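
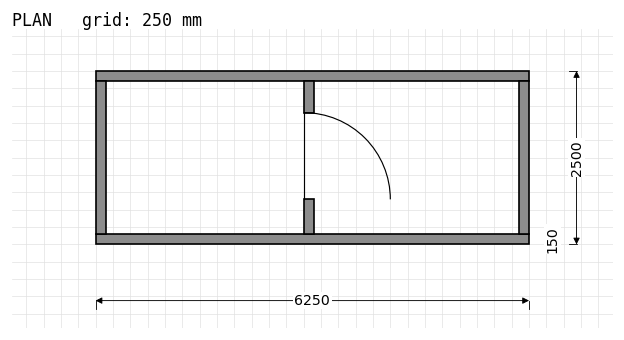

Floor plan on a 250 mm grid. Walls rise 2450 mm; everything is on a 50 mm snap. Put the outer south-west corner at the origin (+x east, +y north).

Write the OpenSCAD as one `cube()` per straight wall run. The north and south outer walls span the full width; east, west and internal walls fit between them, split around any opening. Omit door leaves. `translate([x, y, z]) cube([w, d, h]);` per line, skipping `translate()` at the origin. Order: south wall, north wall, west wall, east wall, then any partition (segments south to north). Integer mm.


cube([6250, 150, 2450]);
translate([0, 2350, 0]) cube([6250, 150, 2450]);
translate([0, 150, 0]) cube([150, 2200, 2450]);
translate([6100, 150, 0]) cube([150, 2200, 2450]);
translate([3000, 150, 0]) cube([150, 500, 2450]);
translate([3000, 1900, 0]) cube([150, 450, 2450]);


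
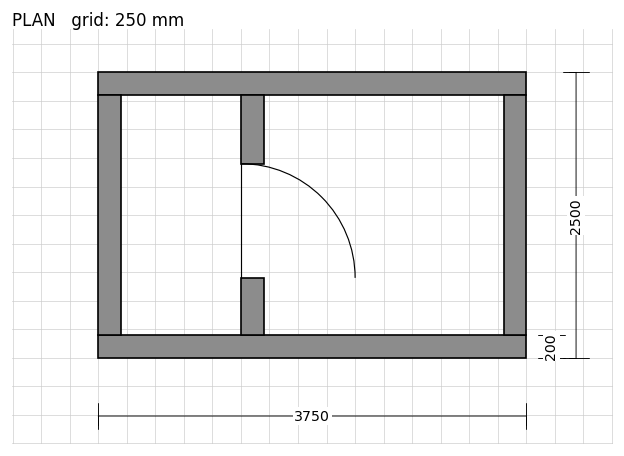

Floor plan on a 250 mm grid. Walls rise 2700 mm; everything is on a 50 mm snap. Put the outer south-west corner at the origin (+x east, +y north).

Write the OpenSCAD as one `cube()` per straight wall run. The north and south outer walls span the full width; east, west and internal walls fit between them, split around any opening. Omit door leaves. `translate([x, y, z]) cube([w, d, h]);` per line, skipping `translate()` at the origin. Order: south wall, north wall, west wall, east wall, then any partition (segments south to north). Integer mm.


cube([3750, 200, 2700]);
translate([0, 2300, 0]) cube([3750, 200, 2700]);
translate([0, 200, 0]) cube([200, 2100, 2700]);
translate([3550, 200, 0]) cube([200, 2100, 2700]);
translate([1250, 200, 0]) cube([200, 500, 2700]);
translate([1250, 1700, 0]) cube([200, 600, 2700]);


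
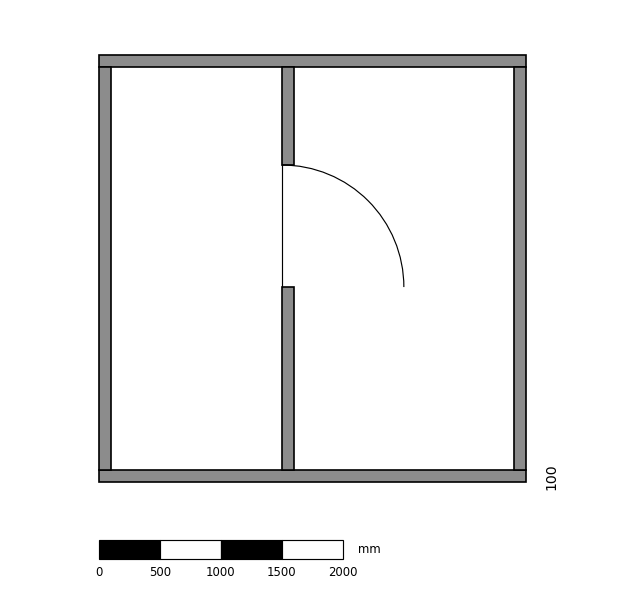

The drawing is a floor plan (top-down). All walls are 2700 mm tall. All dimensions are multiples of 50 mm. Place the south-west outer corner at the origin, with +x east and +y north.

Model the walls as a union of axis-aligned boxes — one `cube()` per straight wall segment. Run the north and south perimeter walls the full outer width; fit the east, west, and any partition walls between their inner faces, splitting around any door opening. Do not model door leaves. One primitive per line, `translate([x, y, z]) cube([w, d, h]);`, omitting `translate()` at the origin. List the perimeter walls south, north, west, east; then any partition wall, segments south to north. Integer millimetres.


cube([3500, 100, 2700]);
translate([0, 3400, 0]) cube([3500, 100, 2700]);
translate([0, 100, 0]) cube([100, 3300, 2700]);
translate([3400, 100, 0]) cube([100, 3300, 2700]);
translate([1500, 100, 0]) cube([100, 1500, 2700]);
translate([1500, 2600, 0]) cube([100, 800, 2700]);


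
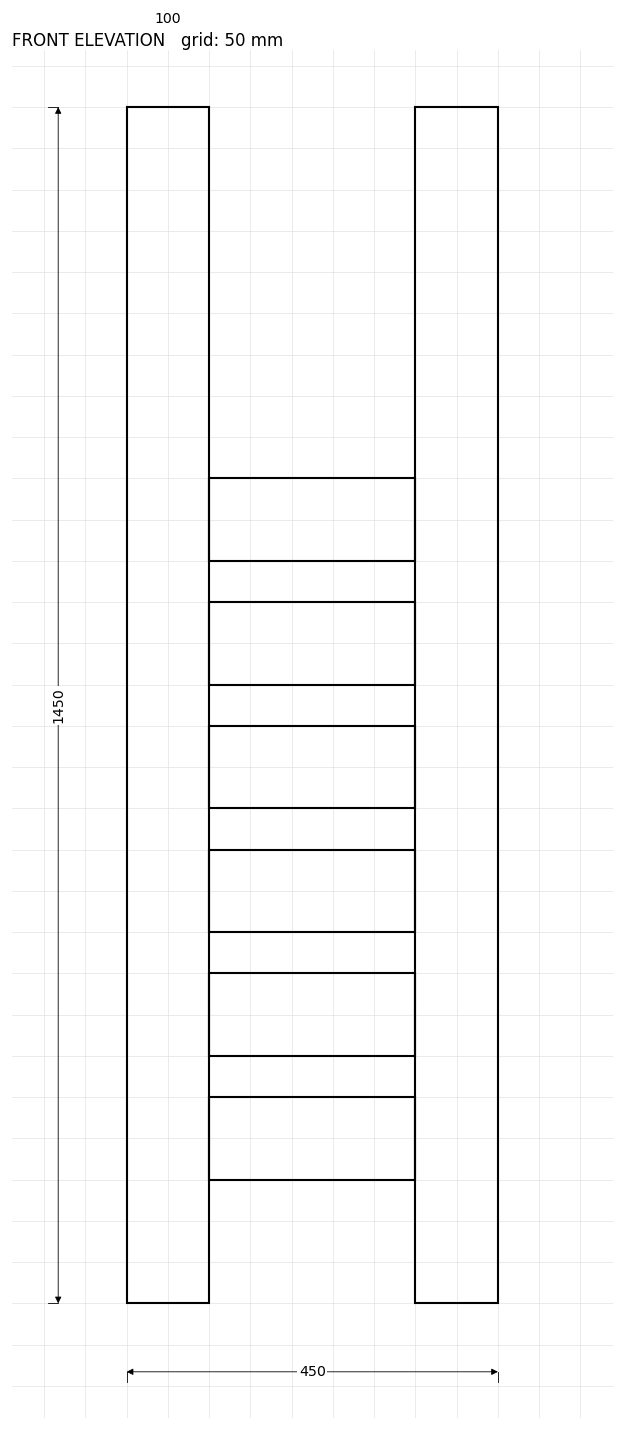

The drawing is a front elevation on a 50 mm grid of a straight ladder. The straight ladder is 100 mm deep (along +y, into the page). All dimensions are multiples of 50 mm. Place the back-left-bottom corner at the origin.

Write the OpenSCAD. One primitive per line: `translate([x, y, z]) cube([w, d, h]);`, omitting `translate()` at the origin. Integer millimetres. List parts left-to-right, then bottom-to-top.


cube([100, 100, 1450]);
translate([100, 0, 150]) cube([250, 100, 100]);
translate([100, 0, 300]) cube([250, 100, 100]);
translate([100, 0, 450]) cube([250, 100, 100]);
translate([100, 0, 600]) cube([250, 100, 100]);
translate([100, 0, 750]) cube([250, 100, 100]);
translate([100, 0, 900]) cube([250, 100, 100]);
translate([350, 0, 0]) cube([100, 100, 1450]);


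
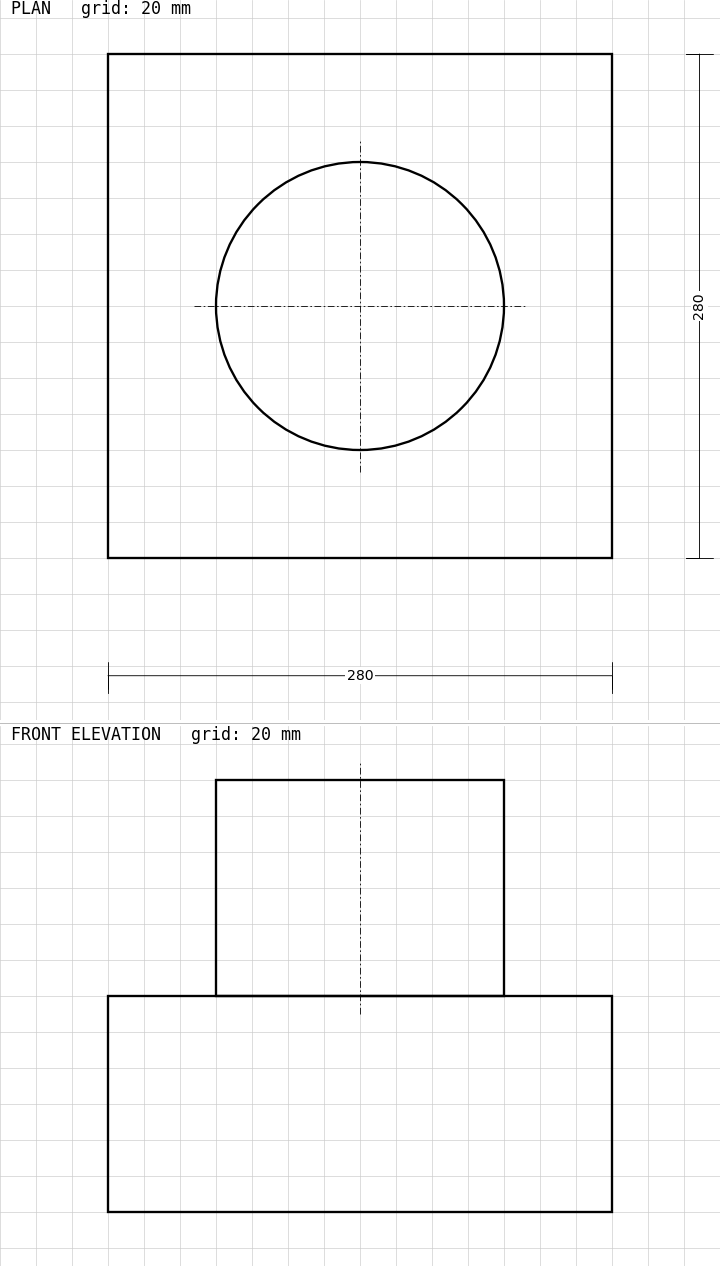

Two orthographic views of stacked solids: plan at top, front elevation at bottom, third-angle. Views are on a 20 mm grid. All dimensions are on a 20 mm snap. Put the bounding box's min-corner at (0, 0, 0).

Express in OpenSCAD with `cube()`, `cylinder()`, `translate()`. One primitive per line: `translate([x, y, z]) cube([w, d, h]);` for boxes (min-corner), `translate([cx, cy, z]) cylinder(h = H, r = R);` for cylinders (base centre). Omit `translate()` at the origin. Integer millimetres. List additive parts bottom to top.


cube([280, 280, 120]);
translate([140, 140, 120]) cylinder(h = 120, r = 80);


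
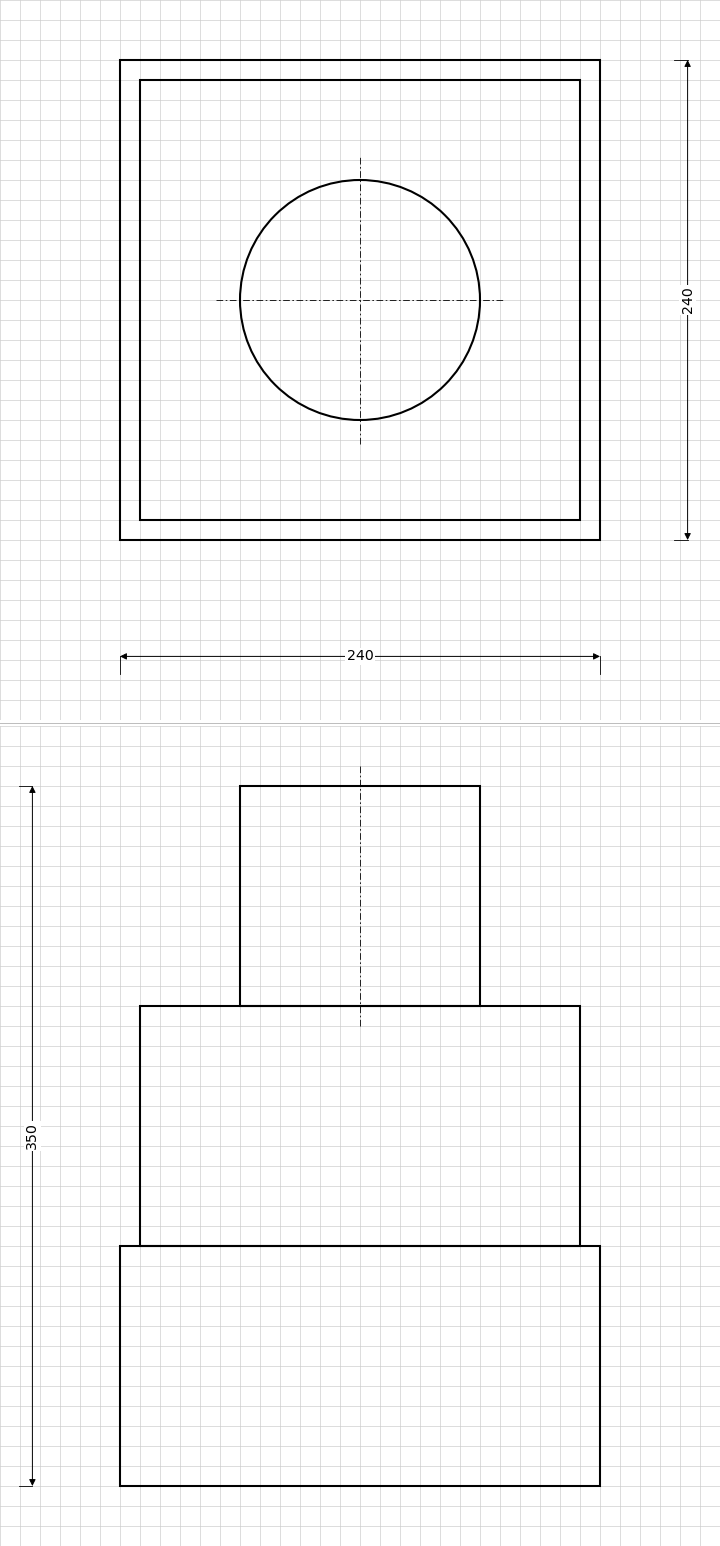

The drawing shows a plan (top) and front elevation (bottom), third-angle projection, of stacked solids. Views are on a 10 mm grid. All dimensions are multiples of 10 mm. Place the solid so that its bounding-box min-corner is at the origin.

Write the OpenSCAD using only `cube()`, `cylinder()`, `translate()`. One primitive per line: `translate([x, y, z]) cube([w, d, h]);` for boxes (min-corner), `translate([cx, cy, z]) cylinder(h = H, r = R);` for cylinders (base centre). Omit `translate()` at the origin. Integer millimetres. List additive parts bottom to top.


cube([240, 240, 120]);
translate([10, 10, 120]) cube([220, 220, 120]);
translate([120, 120, 240]) cylinder(h = 110, r = 60);


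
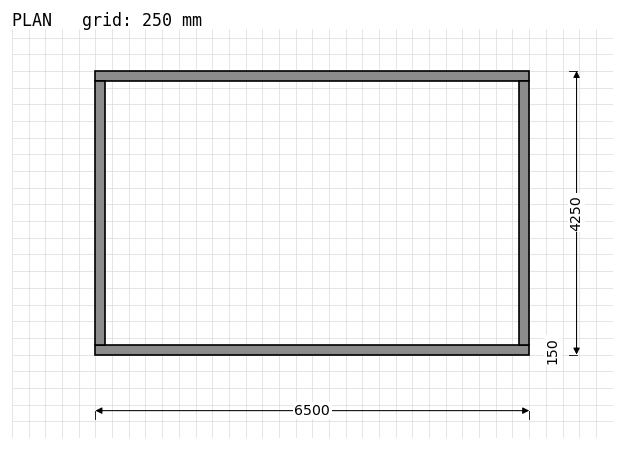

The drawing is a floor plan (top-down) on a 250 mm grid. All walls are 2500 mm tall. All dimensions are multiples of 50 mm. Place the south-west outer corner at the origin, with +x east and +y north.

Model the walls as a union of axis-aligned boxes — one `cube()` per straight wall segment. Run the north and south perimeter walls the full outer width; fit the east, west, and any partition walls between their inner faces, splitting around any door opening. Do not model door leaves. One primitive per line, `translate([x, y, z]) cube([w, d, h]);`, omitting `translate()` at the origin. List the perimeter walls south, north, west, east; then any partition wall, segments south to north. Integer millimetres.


cube([6500, 150, 2500]);
translate([0, 4100, 0]) cube([6500, 150, 2500]);
translate([0, 150, 0]) cube([150, 3950, 2500]);
translate([6350, 150, 0]) cube([150, 3950, 2500]);


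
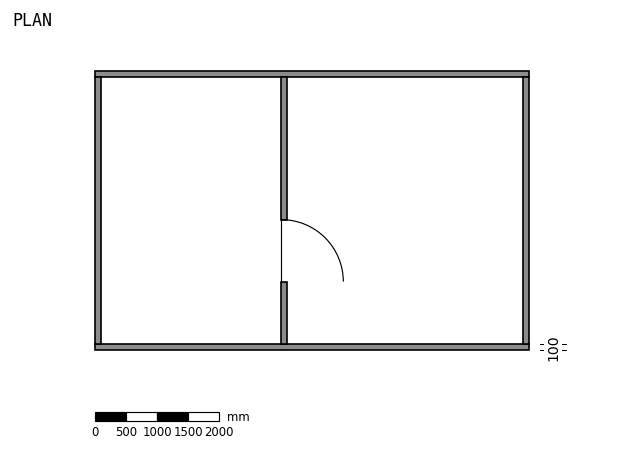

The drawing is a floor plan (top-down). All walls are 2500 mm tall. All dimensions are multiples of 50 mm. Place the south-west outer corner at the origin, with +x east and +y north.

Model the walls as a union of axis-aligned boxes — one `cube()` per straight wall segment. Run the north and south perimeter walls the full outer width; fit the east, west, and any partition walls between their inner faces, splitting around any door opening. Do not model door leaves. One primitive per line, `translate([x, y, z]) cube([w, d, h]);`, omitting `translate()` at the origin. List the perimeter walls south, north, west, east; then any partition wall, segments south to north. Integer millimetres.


cube([7000, 100, 2500]);
translate([0, 4400, 0]) cube([7000, 100, 2500]);
translate([0, 100, 0]) cube([100, 4300, 2500]);
translate([6900, 100, 0]) cube([100, 4300, 2500]);
translate([3000, 100, 0]) cube([100, 1000, 2500]);
translate([3000, 2100, 0]) cube([100, 2300, 2500]);


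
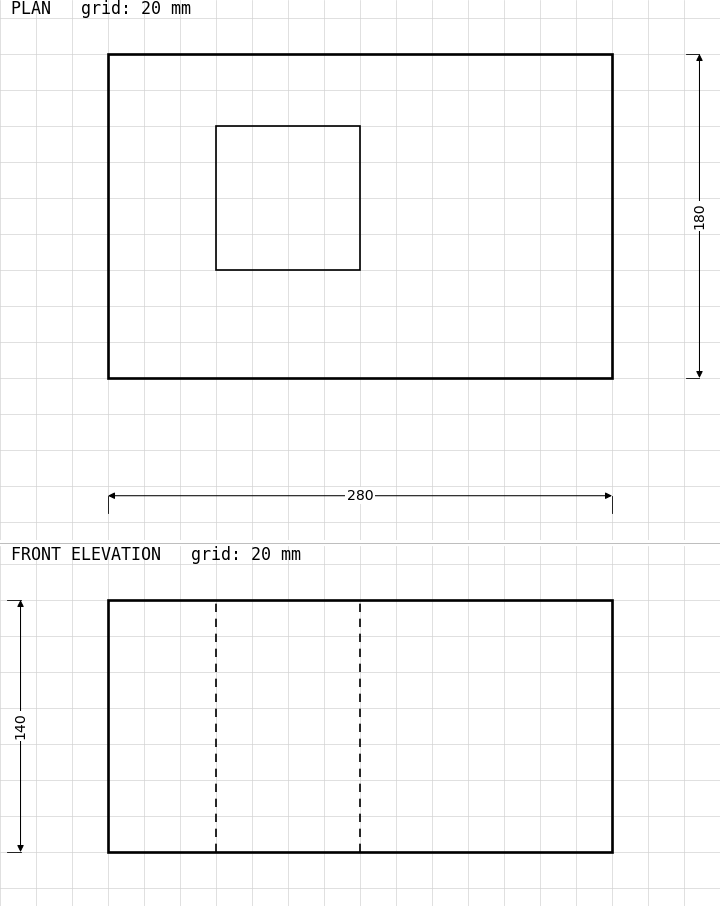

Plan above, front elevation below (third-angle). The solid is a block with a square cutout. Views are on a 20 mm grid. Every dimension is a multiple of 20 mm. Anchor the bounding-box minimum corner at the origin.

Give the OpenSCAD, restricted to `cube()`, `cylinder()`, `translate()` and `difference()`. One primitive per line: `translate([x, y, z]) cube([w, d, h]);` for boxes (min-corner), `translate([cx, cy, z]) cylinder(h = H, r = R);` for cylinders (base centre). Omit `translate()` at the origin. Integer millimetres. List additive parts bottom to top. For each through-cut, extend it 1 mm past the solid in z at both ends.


difference() {
  cube([280, 180, 140]);
  translate([60, 60, -1]) cube([80, 80, 142]);
}


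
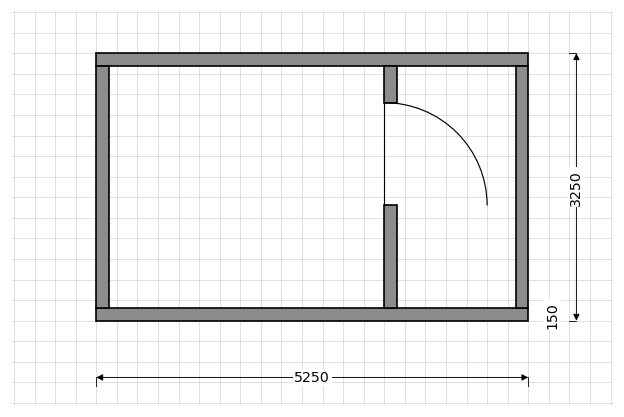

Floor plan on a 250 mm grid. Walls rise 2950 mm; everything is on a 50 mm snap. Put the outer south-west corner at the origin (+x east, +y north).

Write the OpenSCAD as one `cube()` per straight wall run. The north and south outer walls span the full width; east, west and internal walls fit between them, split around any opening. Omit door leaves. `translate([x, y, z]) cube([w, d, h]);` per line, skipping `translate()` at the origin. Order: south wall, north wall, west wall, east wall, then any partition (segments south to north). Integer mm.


cube([5250, 150, 2950]);
translate([0, 3100, 0]) cube([5250, 150, 2950]);
translate([0, 150, 0]) cube([150, 2950, 2950]);
translate([5100, 150, 0]) cube([150, 2950, 2950]);
translate([3500, 150, 0]) cube([150, 1250, 2950]);
translate([3500, 2650, 0]) cube([150, 450, 2950]);


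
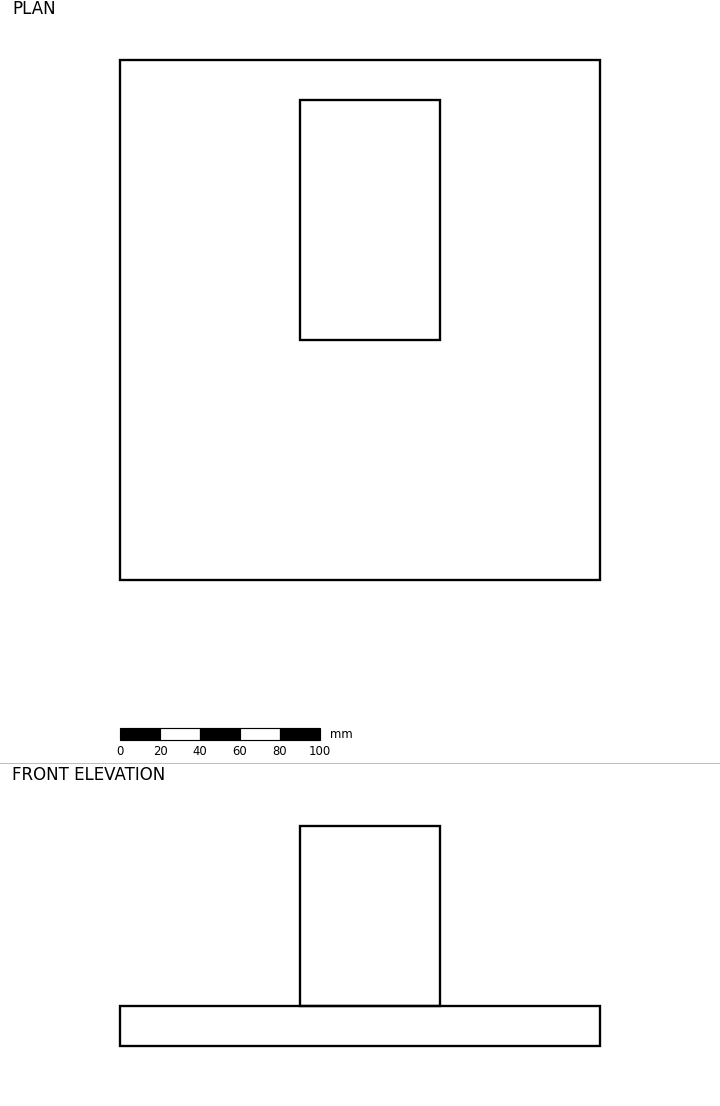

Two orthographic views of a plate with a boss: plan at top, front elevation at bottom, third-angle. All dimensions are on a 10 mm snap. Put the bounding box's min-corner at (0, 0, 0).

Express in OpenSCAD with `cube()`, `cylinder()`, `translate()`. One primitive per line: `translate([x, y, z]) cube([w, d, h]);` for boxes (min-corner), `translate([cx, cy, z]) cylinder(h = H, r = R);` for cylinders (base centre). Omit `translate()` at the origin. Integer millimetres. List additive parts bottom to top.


cube([240, 260, 20]);
translate([90, 120, 20]) cube([70, 120, 90]);


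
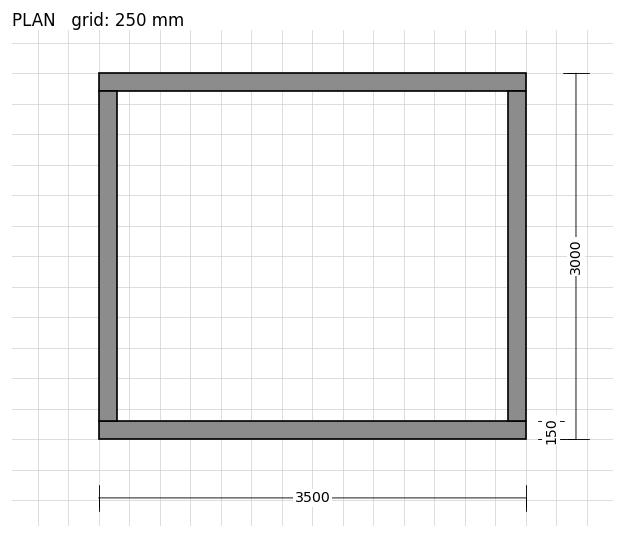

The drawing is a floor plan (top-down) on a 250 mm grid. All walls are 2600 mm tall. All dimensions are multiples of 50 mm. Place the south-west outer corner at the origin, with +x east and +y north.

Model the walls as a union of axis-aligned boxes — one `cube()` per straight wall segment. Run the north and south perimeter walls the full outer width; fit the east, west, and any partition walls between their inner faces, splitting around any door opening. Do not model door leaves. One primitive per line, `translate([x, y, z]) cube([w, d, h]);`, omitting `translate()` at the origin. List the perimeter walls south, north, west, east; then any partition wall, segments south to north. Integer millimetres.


cube([3500, 150, 2600]);
translate([0, 2850, 0]) cube([3500, 150, 2600]);
translate([0, 150, 0]) cube([150, 2700, 2600]);
translate([3350, 150, 0]) cube([150, 2700, 2600]);


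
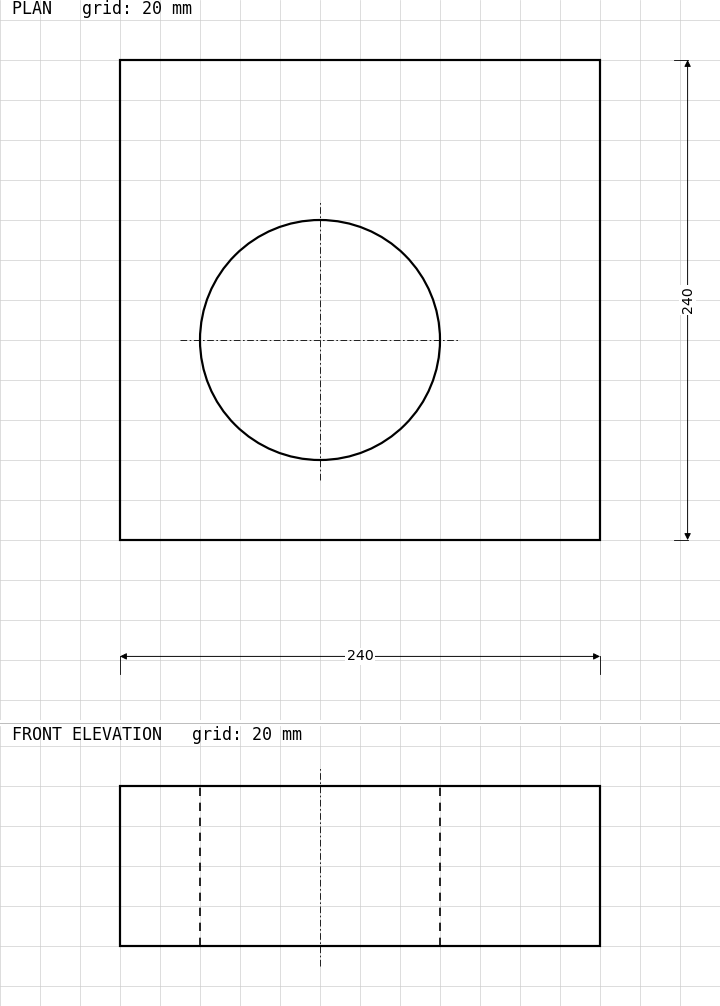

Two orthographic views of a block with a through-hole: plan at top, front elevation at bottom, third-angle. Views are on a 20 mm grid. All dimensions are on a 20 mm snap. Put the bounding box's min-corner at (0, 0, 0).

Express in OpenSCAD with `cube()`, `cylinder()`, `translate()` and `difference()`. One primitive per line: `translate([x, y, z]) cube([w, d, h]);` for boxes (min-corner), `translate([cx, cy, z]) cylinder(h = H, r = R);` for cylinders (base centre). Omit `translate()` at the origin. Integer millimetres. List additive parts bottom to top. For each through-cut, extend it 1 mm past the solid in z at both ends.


difference() {
  cube([240, 240, 80]);
  translate([100, 100, -1]) cylinder(h = 82, r = 60);
}


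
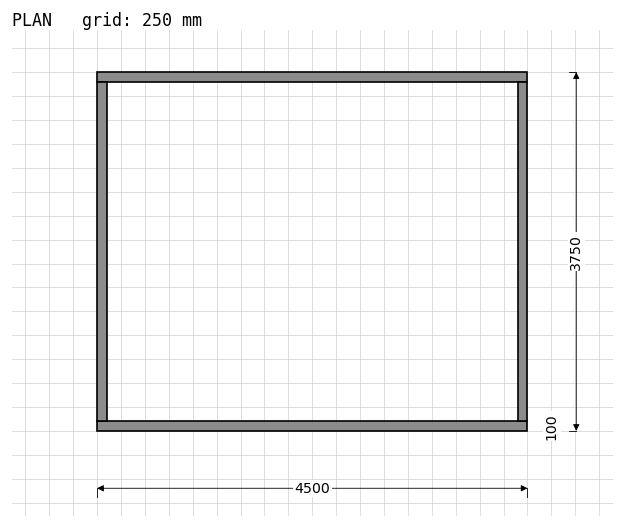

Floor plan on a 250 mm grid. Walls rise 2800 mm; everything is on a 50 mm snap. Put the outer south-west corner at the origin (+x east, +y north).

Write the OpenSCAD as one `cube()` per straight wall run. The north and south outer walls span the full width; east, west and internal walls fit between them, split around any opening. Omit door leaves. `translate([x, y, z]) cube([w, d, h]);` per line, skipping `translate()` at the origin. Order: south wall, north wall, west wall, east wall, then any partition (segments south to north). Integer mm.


cube([4500, 100, 2800]);
translate([0, 3650, 0]) cube([4500, 100, 2800]);
translate([0, 100, 0]) cube([100, 3550, 2800]);
translate([4400, 100, 0]) cube([100, 3550, 2800]);


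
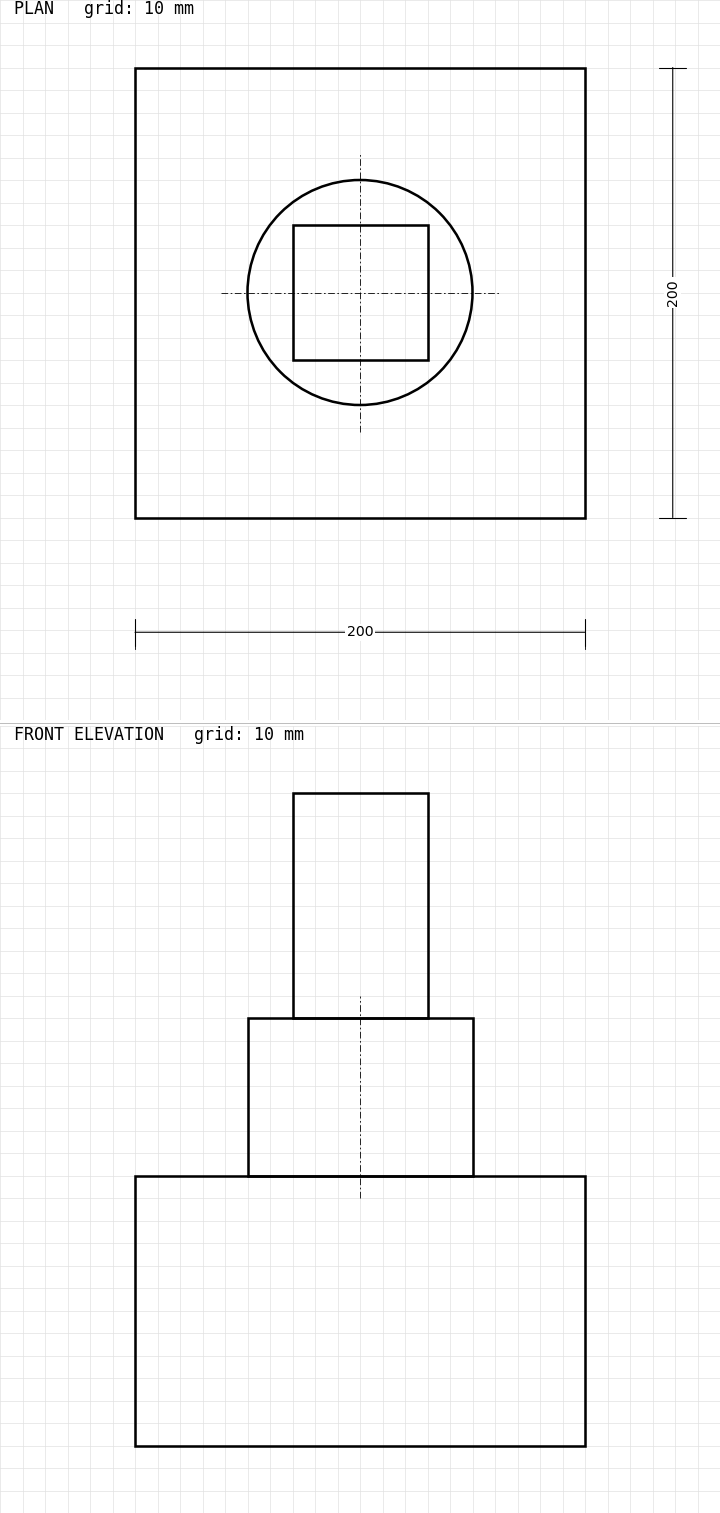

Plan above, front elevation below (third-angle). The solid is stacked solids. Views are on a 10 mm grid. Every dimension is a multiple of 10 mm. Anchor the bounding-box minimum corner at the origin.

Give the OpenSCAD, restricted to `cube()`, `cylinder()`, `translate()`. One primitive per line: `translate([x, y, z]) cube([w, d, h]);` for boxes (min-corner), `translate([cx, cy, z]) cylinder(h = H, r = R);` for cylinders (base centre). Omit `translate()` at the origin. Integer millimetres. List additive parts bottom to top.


cube([200, 200, 120]);
translate([100, 100, 120]) cylinder(h = 70, r = 50);
translate([70, 70, 190]) cube([60, 60, 100]);


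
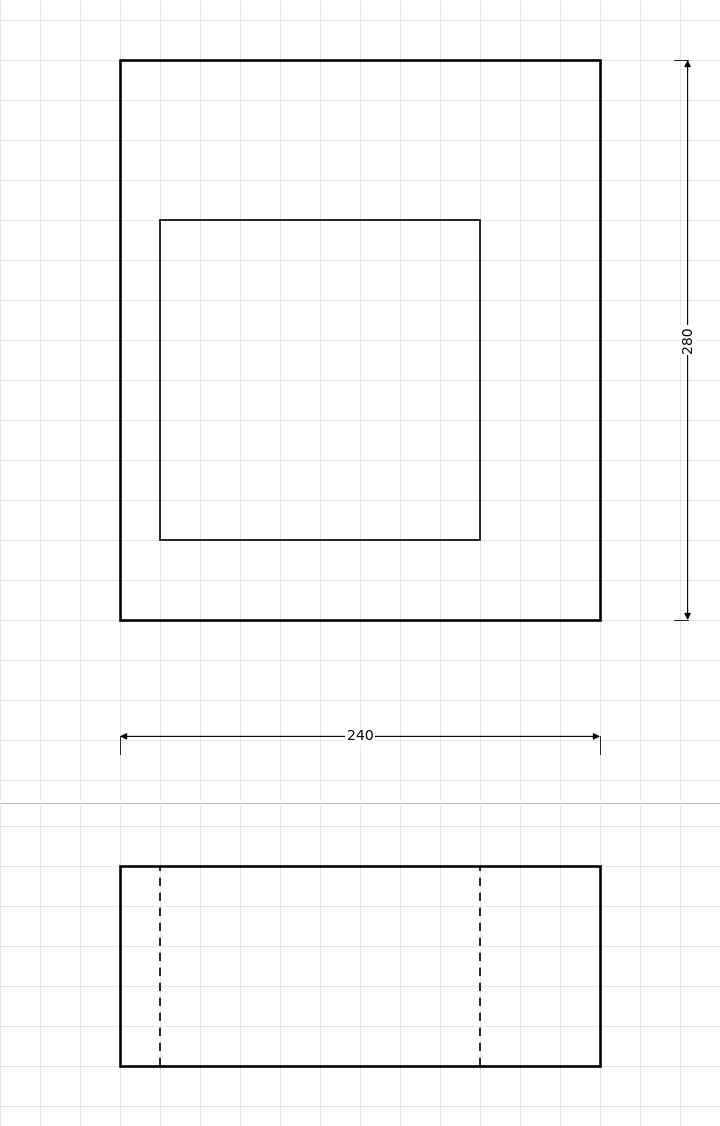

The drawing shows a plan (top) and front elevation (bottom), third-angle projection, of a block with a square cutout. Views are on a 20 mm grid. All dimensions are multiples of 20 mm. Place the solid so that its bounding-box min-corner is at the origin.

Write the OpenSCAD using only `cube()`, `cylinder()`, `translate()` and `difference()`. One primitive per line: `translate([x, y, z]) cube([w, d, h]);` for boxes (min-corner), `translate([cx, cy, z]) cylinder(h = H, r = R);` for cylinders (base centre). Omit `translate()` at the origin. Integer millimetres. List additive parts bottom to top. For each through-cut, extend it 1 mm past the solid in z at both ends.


difference() {
  cube([240, 280, 100]);
  translate([20, 40, -1]) cube([160, 160, 102]);
}


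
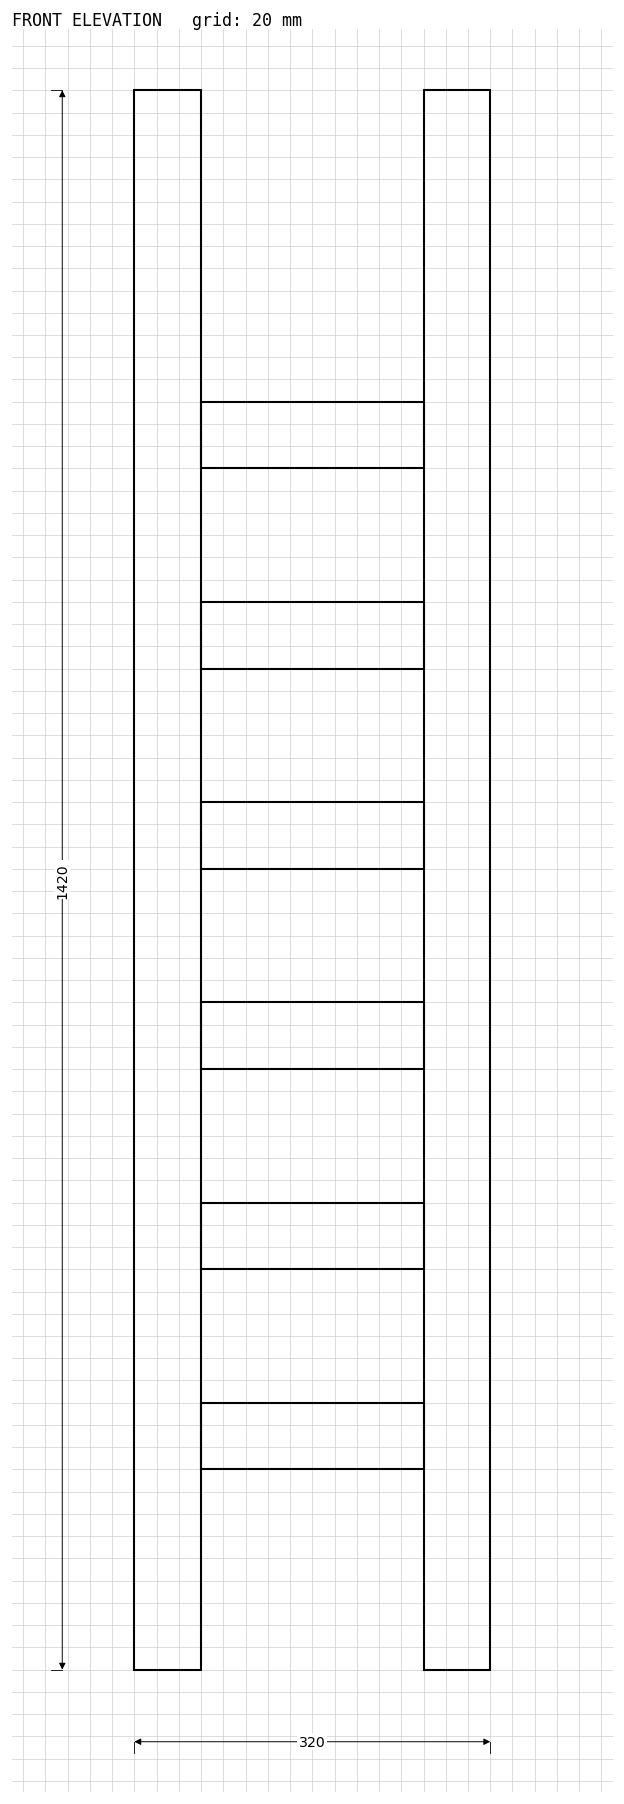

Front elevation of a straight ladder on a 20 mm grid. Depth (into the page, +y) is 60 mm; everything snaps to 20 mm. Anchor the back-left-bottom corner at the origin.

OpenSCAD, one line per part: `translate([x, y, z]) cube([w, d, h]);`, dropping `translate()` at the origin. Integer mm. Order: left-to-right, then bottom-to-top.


cube([60, 60, 1420]);
translate([60, 0, 180]) cube([200, 60, 60]);
translate([60, 0, 360]) cube([200, 60, 60]);
translate([60, 0, 540]) cube([200, 60, 60]);
translate([60, 0, 720]) cube([200, 60, 60]);
translate([60, 0, 900]) cube([200, 60, 60]);
translate([60, 0, 1080]) cube([200, 60, 60]);
translate([260, 0, 0]) cube([60, 60, 1420]);


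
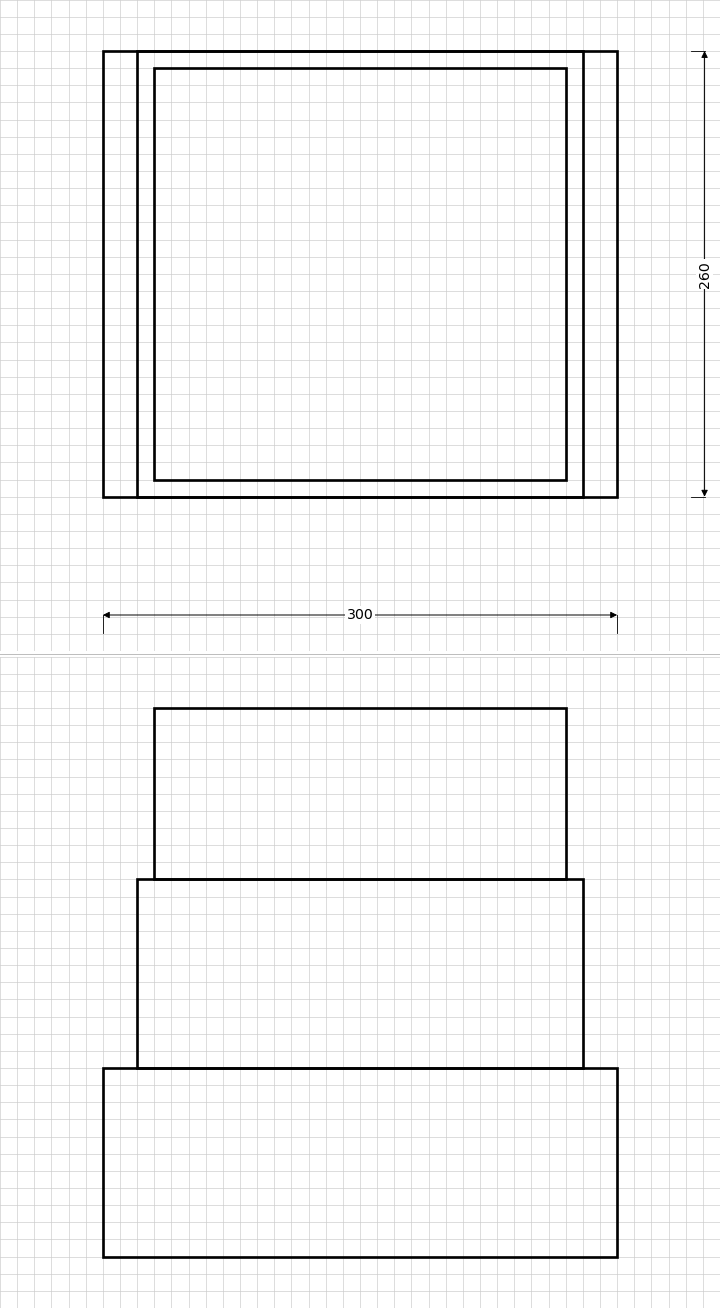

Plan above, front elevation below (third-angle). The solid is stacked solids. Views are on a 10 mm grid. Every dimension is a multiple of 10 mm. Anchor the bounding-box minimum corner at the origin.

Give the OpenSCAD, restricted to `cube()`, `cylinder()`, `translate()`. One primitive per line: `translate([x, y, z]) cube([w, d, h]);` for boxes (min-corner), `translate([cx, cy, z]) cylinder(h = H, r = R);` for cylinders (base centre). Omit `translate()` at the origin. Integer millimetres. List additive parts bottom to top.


cube([300, 260, 110]);
translate([20, 0, 110]) cube([260, 260, 110]);
translate([30, 10, 220]) cube([240, 240, 100]);


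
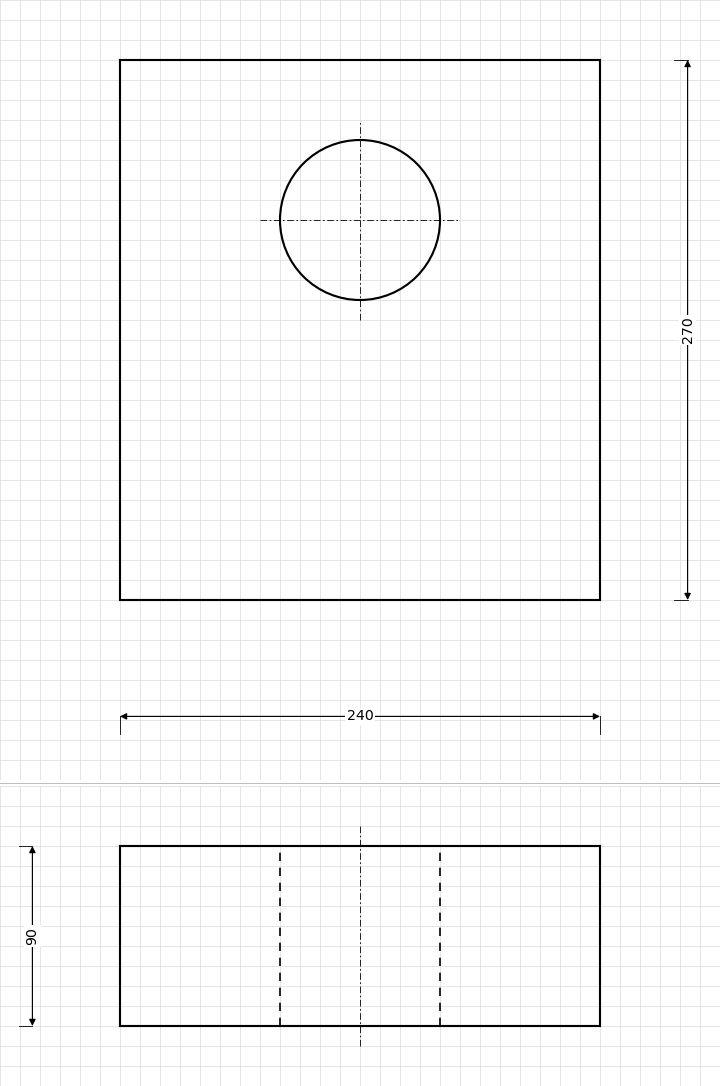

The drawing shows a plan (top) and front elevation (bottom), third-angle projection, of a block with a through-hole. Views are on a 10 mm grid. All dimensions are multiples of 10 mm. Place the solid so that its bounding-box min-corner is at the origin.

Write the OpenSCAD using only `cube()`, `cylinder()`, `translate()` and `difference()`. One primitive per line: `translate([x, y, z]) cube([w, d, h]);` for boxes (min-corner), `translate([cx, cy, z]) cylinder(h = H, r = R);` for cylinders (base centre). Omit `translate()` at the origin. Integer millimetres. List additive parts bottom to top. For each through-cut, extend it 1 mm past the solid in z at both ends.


difference() {
  cube([240, 270, 90]);
  translate([120, 190, -1]) cylinder(h = 92, r = 40);
}


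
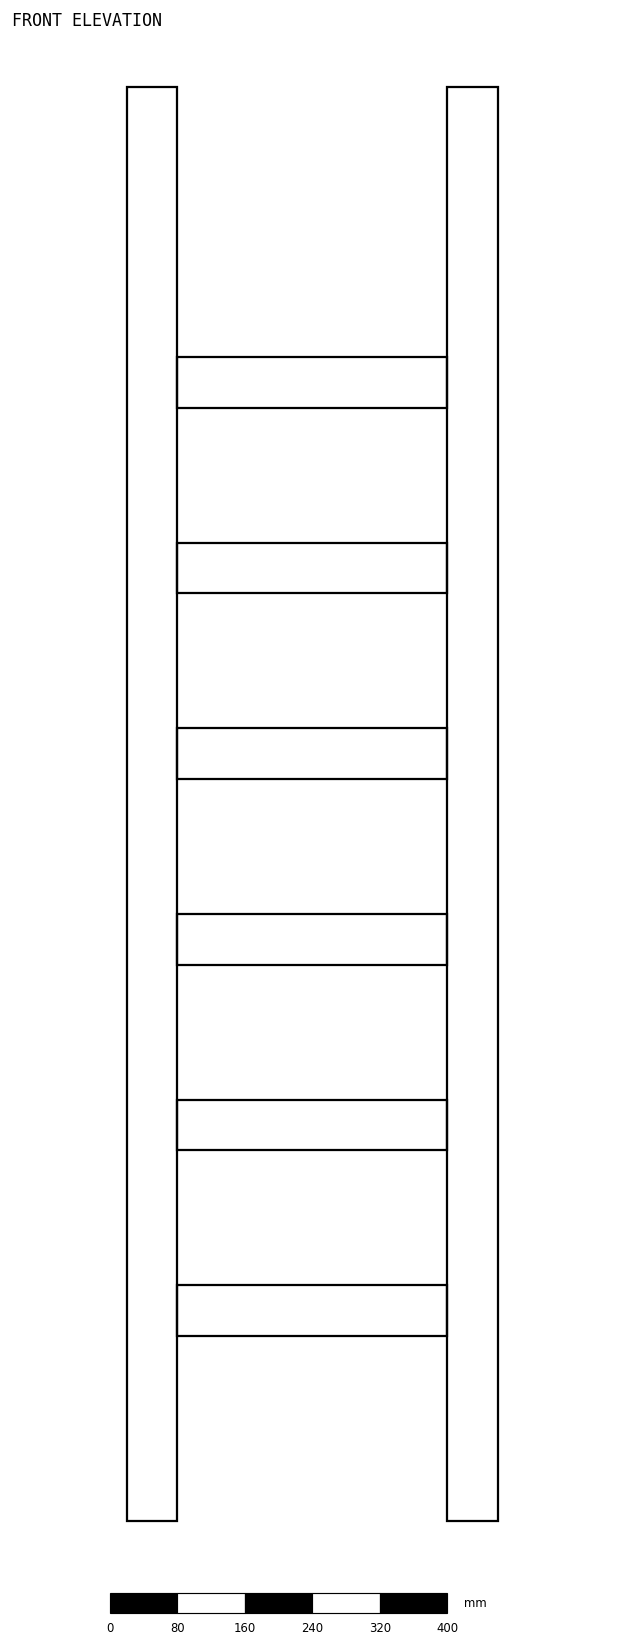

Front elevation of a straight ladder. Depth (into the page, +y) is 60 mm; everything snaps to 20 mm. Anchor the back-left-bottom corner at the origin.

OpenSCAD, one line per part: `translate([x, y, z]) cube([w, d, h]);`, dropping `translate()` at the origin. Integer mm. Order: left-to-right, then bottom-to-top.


cube([60, 60, 1700]);
translate([60, 0, 220]) cube([320, 60, 60]);
translate([60, 0, 440]) cube([320, 60, 60]);
translate([60, 0, 660]) cube([320, 60, 60]);
translate([60, 0, 880]) cube([320, 60, 60]);
translate([60, 0, 1100]) cube([320, 60, 60]);
translate([60, 0, 1320]) cube([320, 60, 60]);
translate([380, 0, 0]) cube([60, 60, 1700]);


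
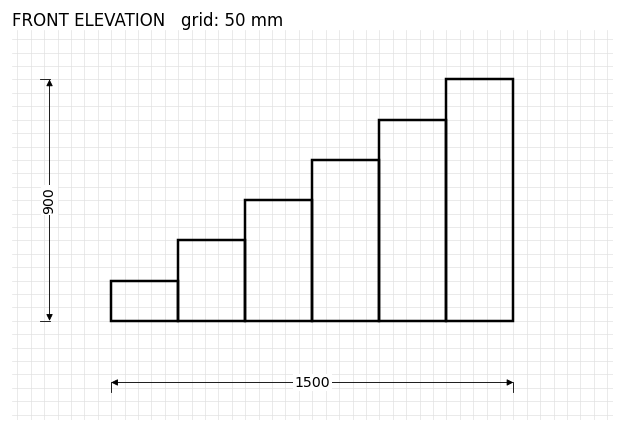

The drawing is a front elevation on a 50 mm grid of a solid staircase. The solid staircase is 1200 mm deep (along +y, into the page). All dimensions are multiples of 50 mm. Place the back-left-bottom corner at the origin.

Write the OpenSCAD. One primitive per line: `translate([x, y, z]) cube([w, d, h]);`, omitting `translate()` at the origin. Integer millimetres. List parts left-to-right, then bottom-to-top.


cube([250, 1200, 150]);
translate([250, 0, 0]) cube([250, 1200, 300]);
translate([500, 0, 0]) cube([250, 1200, 450]);
translate([750, 0, 0]) cube([250, 1200, 600]);
translate([1000, 0, 0]) cube([250, 1200, 750]);
translate([1250, 0, 0]) cube([250, 1200, 900]);


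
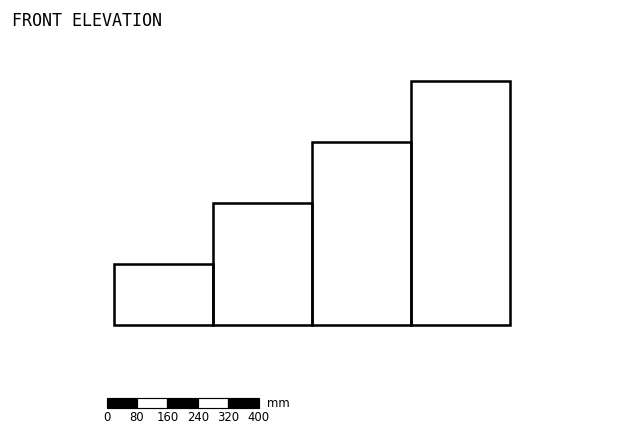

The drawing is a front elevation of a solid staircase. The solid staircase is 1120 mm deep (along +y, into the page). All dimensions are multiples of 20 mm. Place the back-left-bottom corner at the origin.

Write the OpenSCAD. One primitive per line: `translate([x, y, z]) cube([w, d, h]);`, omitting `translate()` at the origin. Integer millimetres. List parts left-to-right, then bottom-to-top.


cube([260, 1120, 160]);
translate([260, 0, 0]) cube([260, 1120, 320]);
translate([520, 0, 0]) cube([260, 1120, 480]);
translate([780, 0, 0]) cube([260, 1120, 640]);


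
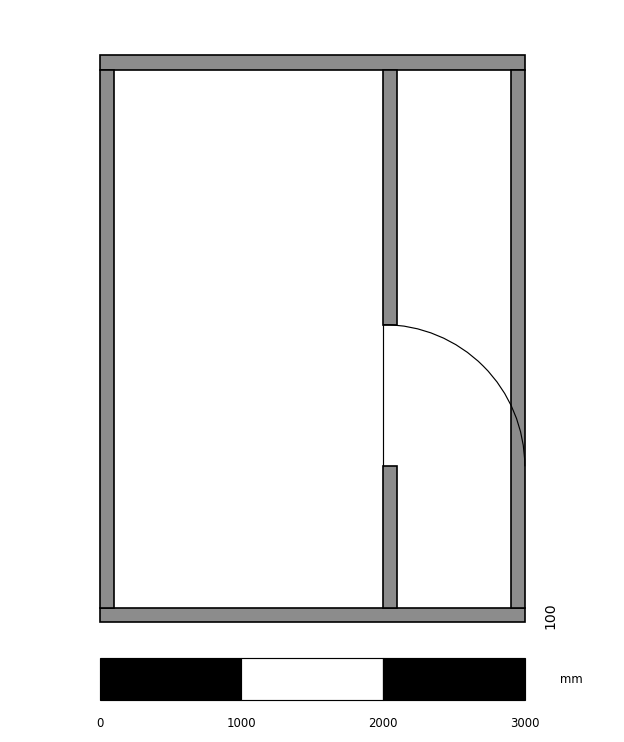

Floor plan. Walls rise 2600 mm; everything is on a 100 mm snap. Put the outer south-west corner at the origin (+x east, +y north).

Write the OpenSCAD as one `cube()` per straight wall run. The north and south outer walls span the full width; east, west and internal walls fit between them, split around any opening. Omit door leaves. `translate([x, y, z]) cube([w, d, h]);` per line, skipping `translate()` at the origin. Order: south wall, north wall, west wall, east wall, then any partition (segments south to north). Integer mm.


cube([3000, 100, 2600]);
translate([0, 3900, 0]) cube([3000, 100, 2600]);
translate([0, 100, 0]) cube([100, 3800, 2600]);
translate([2900, 100, 0]) cube([100, 3800, 2600]);
translate([2000, 100, 0]) cube([100, 1000, 2600]);
translate([2000, 2100, 0]) cube([100, 1800, 2600]);


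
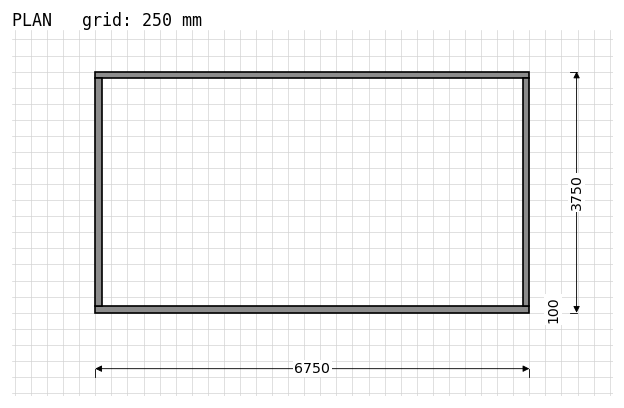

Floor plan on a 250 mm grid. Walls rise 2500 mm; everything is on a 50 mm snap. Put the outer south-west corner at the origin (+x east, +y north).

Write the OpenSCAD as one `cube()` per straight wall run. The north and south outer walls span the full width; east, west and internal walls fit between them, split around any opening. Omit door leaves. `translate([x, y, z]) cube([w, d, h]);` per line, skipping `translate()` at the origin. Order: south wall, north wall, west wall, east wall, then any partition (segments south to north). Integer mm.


cube([6750, 100, 2500]);
translate([0, 3650, 0]) cube([6750, 100, 2500]);
translate([0, 100, 0]) cube([100, 3550, 2500]);
translate([6650, 100, 0]) cube([100, 3550, 2500]);


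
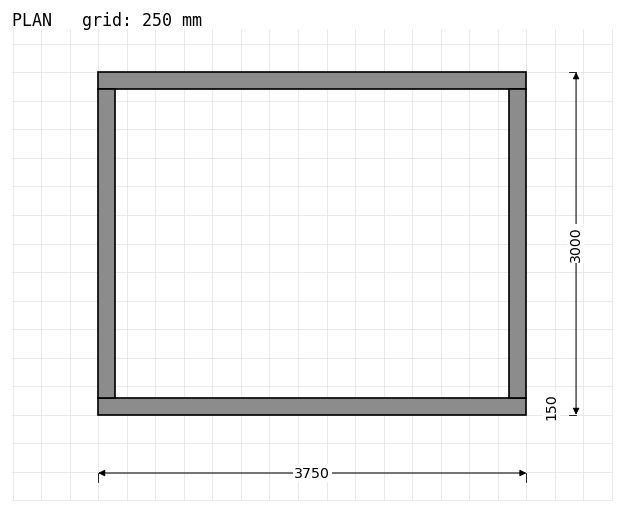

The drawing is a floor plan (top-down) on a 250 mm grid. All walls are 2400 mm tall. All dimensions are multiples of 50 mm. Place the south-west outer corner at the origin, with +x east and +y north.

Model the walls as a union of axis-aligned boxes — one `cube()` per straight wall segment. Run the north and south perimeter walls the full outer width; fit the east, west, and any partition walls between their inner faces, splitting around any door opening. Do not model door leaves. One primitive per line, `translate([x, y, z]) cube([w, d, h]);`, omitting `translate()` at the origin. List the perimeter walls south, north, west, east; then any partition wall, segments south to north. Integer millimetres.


cube([3750, 150, 2400]);
translate([0, 2850, 0]) cube([3750, 150, 2400]);
translate([0, 150, 0]) cube([150, 2700, 2400]);
translate([3600, 150, 0]) cube([150, 2700, 2400]);


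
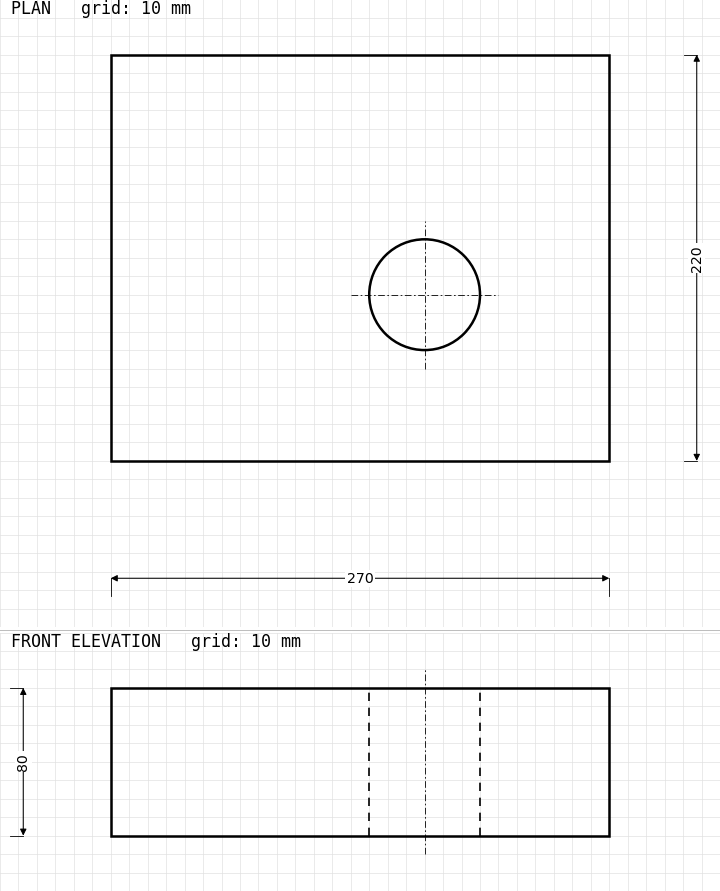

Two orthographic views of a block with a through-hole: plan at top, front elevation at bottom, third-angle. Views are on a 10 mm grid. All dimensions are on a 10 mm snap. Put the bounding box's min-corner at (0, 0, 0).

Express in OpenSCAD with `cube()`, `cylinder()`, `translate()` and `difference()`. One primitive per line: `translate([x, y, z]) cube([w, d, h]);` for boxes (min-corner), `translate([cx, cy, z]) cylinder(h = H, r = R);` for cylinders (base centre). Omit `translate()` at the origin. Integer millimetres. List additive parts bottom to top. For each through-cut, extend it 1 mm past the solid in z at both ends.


difference() {
  cube([270, 220, 80]);
  translate([170, 90, -1]) cylinder(h = 82, r = 30);
}


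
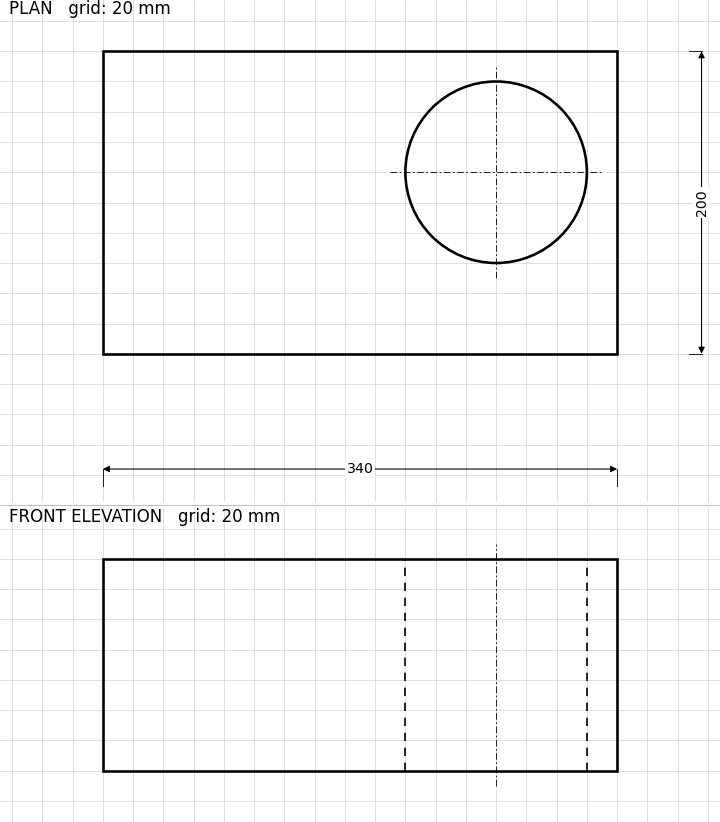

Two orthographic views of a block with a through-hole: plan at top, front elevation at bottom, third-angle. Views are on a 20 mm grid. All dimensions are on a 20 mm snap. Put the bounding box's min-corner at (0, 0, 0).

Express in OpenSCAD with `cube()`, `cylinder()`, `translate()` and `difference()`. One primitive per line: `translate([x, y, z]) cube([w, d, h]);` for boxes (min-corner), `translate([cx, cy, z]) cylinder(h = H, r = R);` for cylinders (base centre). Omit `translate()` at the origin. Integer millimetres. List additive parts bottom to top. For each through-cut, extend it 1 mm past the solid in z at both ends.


difference() {
  cube([340, 200, 140]);
  translate([260, 120, -1]) cylinder(h = 142, r = 60);
}


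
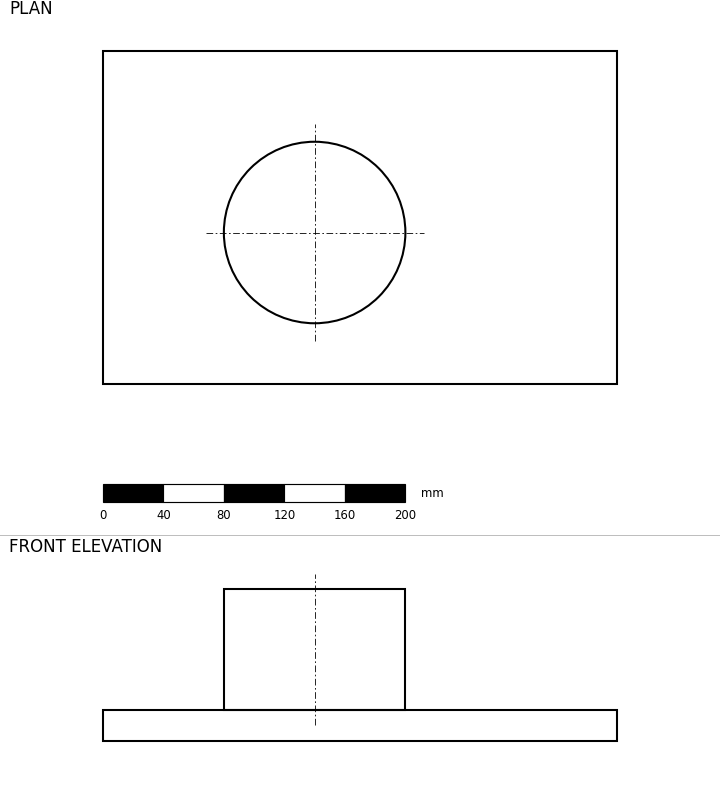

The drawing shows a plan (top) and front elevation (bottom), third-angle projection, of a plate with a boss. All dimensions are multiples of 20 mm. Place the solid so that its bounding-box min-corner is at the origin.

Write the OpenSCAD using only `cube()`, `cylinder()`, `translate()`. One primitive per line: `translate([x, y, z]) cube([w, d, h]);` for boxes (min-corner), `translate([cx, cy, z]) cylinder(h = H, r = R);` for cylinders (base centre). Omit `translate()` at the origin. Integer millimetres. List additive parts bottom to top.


cube([340, 220, 20]);
translate([140, 100, 20]) cylinder(h = 80, r = 60);


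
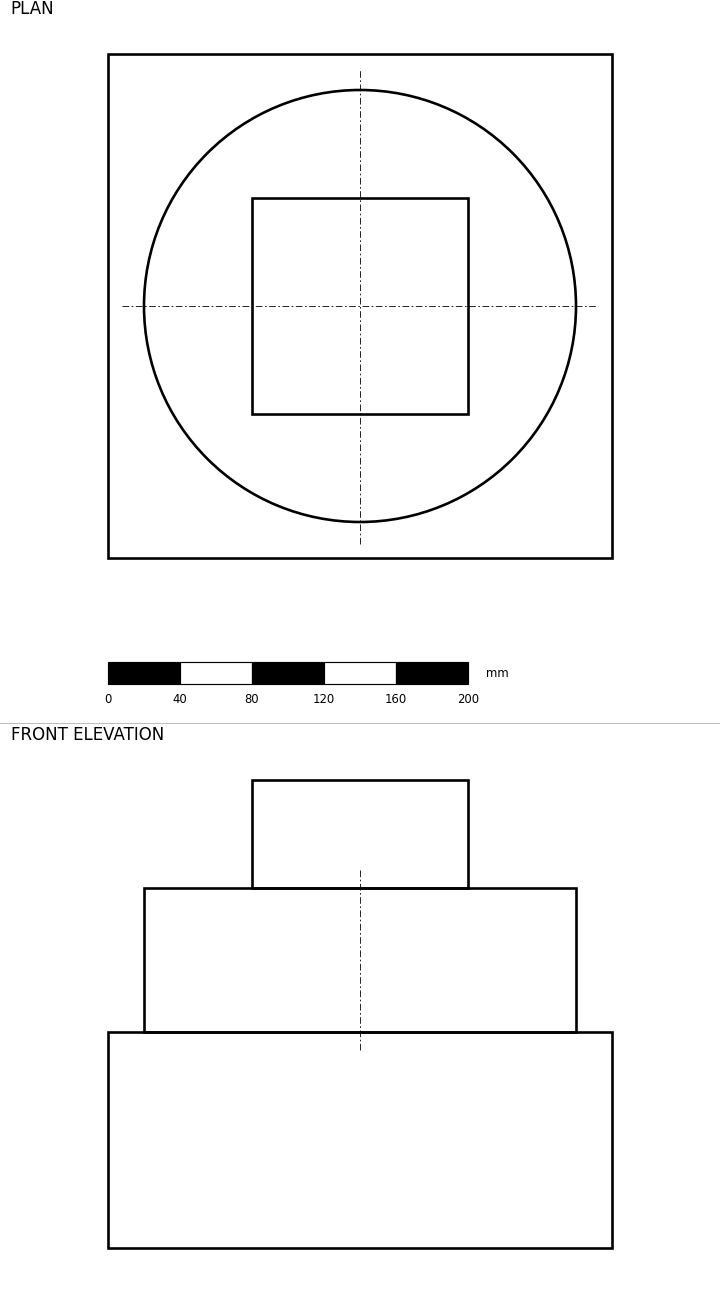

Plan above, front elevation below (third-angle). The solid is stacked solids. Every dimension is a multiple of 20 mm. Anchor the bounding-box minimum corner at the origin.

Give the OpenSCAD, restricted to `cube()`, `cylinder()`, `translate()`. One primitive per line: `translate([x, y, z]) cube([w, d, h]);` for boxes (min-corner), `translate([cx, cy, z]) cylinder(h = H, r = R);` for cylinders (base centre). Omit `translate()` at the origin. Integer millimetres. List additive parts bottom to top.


cube([280, 280, 120]);
translate([140, 140, 120]) cylinder(h = 80, r = 120);
translate([80, 80, 200]) cube([120, 120, 60]);


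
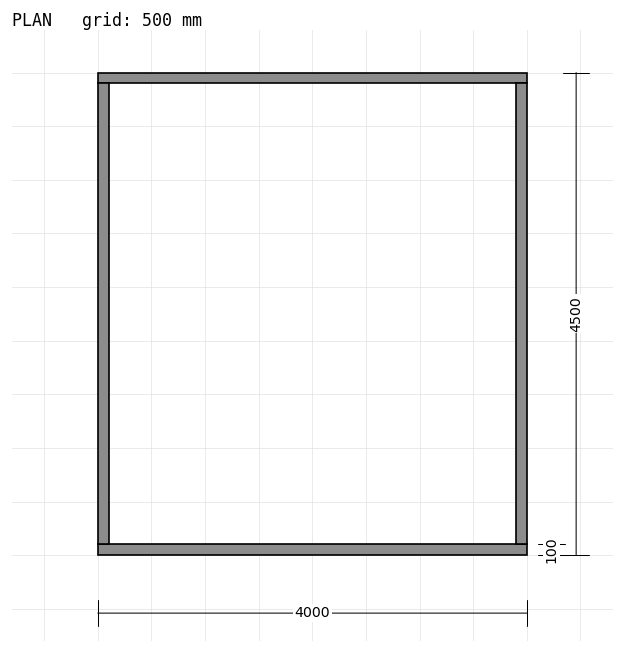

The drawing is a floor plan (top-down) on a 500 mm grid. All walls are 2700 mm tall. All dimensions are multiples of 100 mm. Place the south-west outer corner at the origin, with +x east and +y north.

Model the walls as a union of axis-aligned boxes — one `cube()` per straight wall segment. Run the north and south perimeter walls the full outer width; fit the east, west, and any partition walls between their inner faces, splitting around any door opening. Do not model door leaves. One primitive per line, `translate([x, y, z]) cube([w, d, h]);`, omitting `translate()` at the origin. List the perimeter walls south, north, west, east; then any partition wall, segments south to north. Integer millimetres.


cube([4000, 100, 2700]);
translate([0, 4400, 0]) cube([4000, 100, 2700]);
translate([0, 100, 0]) cube([100, 4300, 2700]);
translate([3900, 100, 0]) cube([100, 4300, 2700]);


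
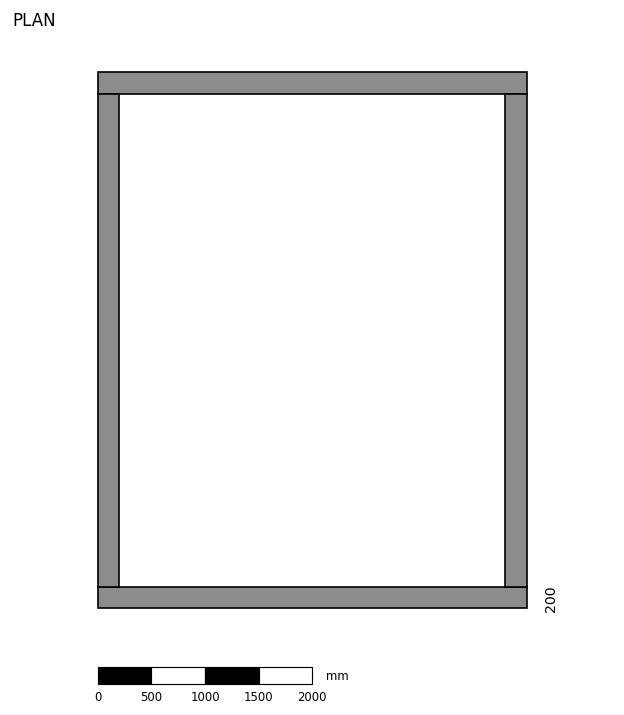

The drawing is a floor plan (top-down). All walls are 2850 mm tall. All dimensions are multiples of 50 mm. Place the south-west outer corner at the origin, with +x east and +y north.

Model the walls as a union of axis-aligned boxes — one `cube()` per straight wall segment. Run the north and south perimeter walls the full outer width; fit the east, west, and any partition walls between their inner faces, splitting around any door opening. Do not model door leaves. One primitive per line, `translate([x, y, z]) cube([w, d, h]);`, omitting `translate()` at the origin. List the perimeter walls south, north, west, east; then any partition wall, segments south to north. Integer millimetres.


cube([4000, 200, 2850]);
translate([0, 4800, 0]) cube([4000, 200, 2850]);
translate([0, 200, 0]) cube([200, 4600, 2850]);
translate([3800, 200, 0]) cube([200, 4600, 2850]);


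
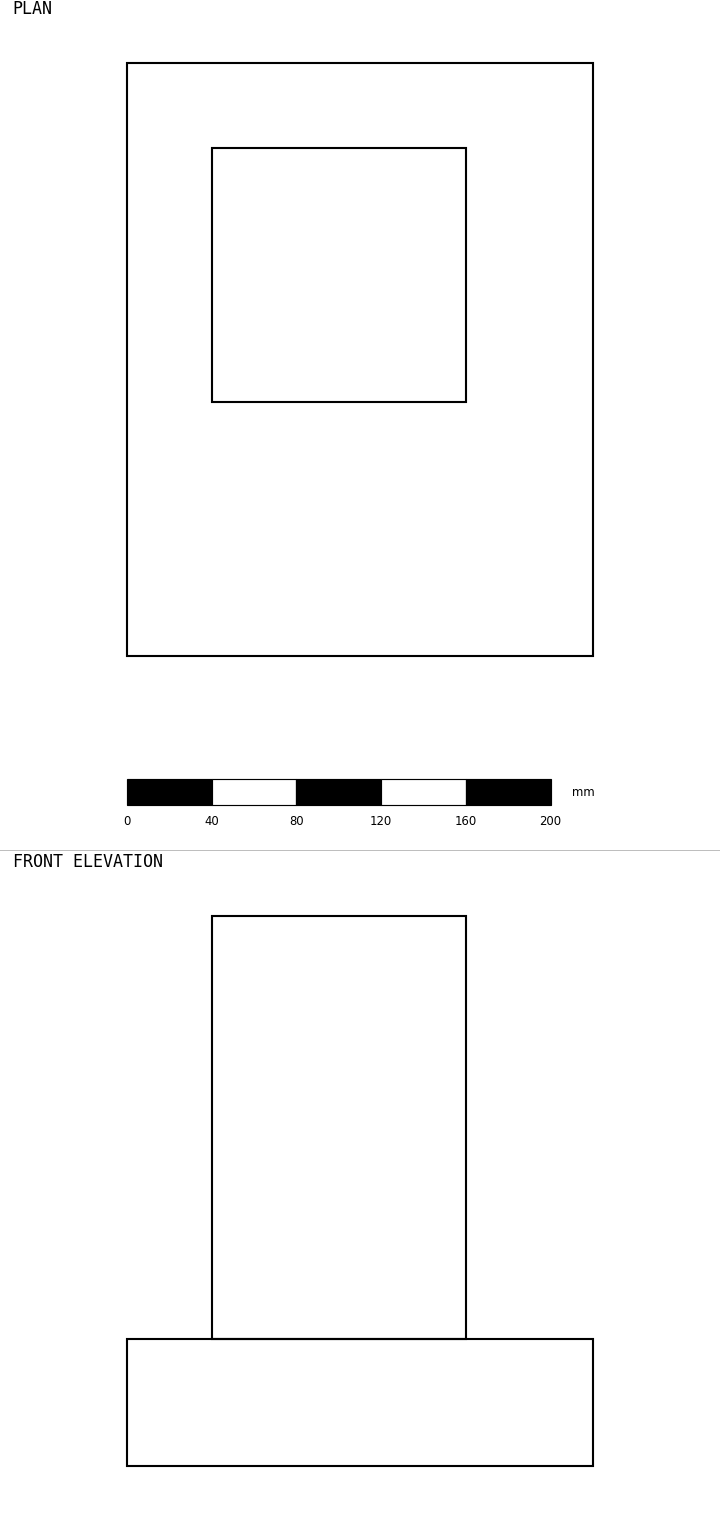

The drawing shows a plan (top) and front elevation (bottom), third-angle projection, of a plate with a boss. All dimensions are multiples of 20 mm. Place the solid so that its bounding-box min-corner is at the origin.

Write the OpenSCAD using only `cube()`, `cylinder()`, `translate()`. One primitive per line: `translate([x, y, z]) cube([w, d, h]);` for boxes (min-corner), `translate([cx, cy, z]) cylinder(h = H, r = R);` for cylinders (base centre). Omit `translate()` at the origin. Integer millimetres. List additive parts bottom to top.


cube([220, 280, 60]);
translate([40, 120, 60]) cube([120, 120, 200]);


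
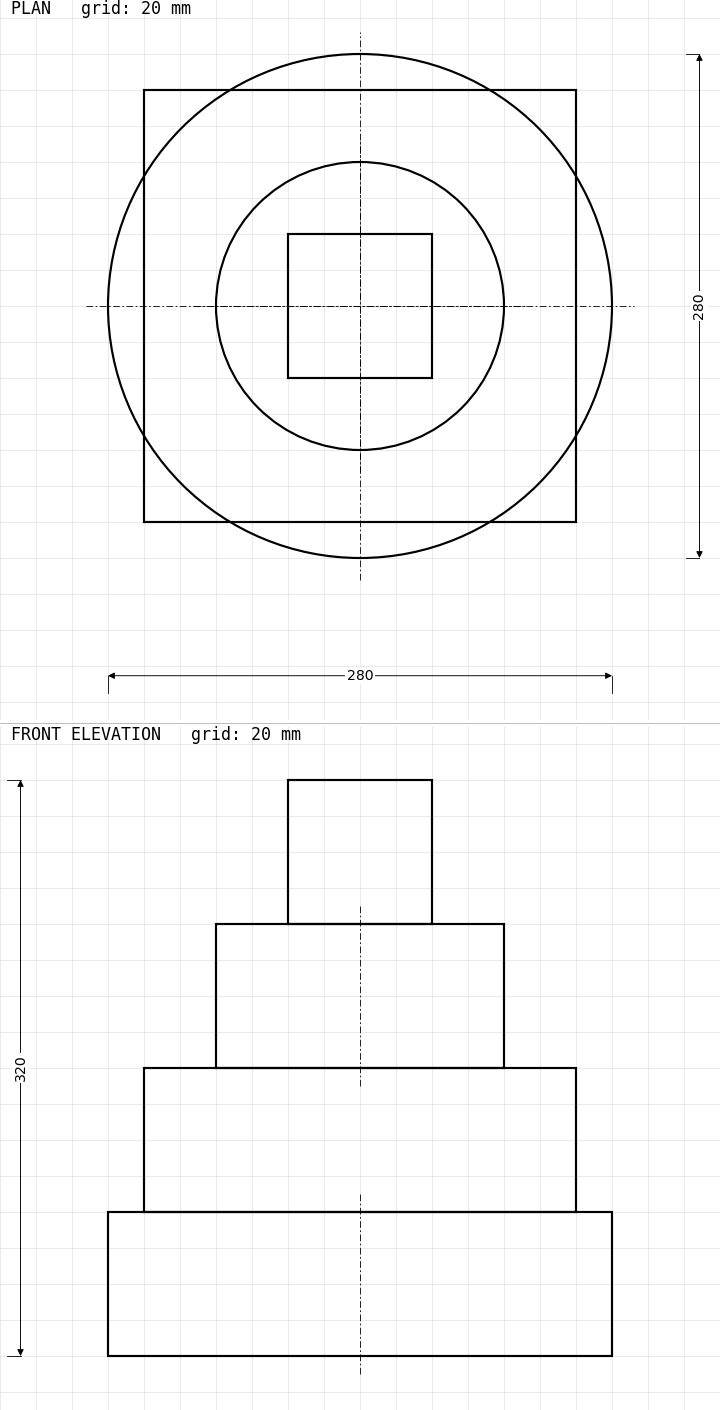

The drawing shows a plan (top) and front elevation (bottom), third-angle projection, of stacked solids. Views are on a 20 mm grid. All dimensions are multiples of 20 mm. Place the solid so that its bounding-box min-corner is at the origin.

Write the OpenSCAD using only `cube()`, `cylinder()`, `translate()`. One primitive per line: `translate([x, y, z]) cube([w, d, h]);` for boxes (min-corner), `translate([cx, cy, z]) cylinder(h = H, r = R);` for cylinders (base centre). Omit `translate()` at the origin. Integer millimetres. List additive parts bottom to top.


translate([140, 140, 0]) cylinder(h = 80, r = 140);
translate([20, 20, 80]) cube([240, 240, 80]);
translate([140, 140, 160]) cylinder(h = 80, r = 80);
translate([100, 100, 240]) cube([80, 80, 80]);


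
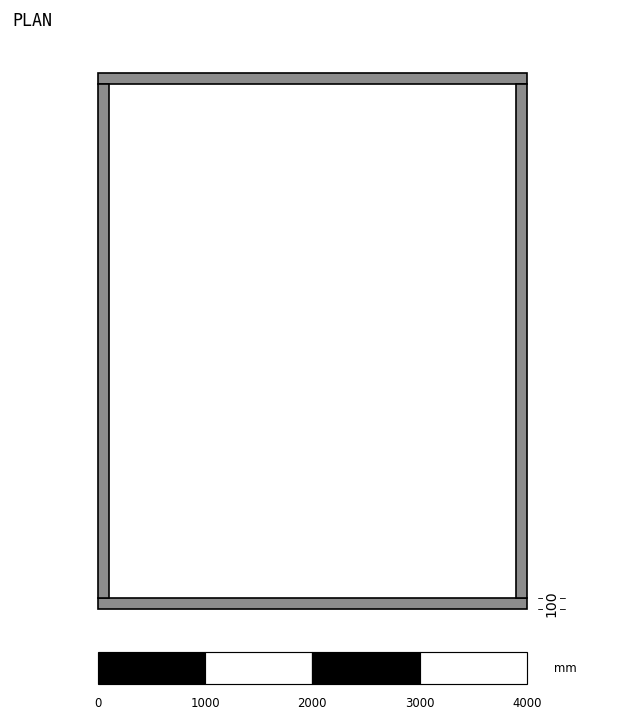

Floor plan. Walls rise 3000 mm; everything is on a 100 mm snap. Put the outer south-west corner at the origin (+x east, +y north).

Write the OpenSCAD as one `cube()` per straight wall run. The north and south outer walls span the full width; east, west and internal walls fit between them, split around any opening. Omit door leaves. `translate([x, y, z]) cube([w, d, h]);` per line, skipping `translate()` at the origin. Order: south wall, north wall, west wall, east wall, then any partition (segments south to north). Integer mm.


cube([4000, 100, 3000]);
translate([0, 4900, 0]) cube([4000, 100, 3000]);
translate([0, 100, 0]) cube([100, 4800, 3000]);
translate([3900, 100, 0]) cube([100, 4800, 3000]);


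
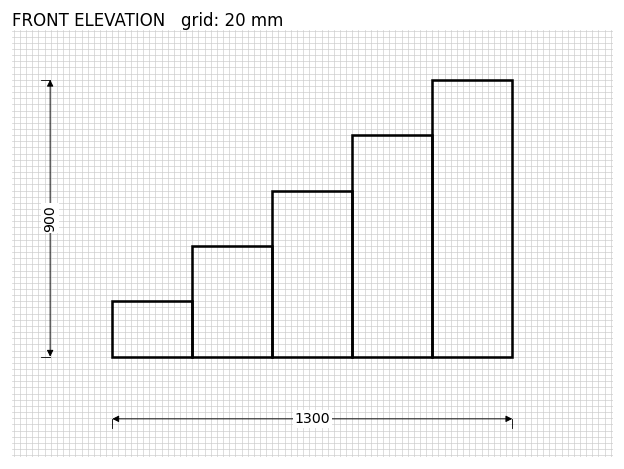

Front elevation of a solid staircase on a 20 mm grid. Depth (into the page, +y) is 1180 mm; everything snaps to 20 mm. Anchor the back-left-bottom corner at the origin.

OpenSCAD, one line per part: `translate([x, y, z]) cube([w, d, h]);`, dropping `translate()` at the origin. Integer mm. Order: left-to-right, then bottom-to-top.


cube([260, 1180, 180]);
translate([260, 0, 0]) cube([260, 1180, 360]);
translate([520, 0, 0]) cube([260, 1180, 540]);
translate([780, 0, 0]) cube([260, 1180, 720]);
translate([1040, 0, 0]) cube([260, 1180, 900]);


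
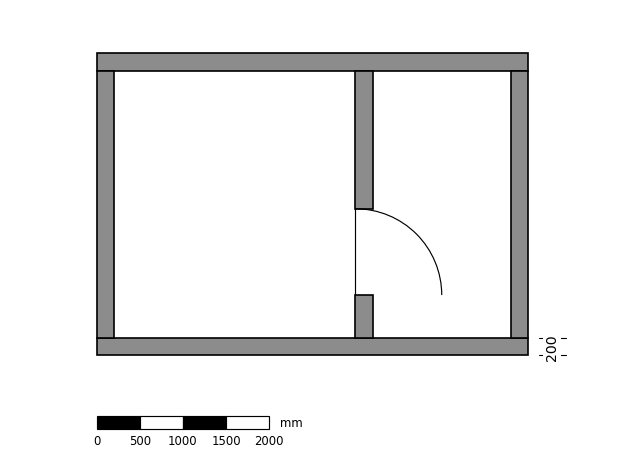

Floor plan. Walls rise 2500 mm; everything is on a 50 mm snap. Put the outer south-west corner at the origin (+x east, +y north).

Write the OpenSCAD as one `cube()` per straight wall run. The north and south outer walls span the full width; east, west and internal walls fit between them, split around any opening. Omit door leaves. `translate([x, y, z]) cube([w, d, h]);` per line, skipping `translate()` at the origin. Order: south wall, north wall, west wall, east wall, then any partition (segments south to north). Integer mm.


cube([5000, 200, 2500]);
translate([0, 3300, 0]) cube([5000, 200, 2500]);
translate([0, 200, 0]) cube([200, 3100, 2500]);
translate([4800, 200, 0]) cube([200, 3100, 2500]);
translate([3000, 200, 0]) cube([200, 500, 2500]);
translate([3000, 1700, 0]) cube([200, 1600, 2500]);
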